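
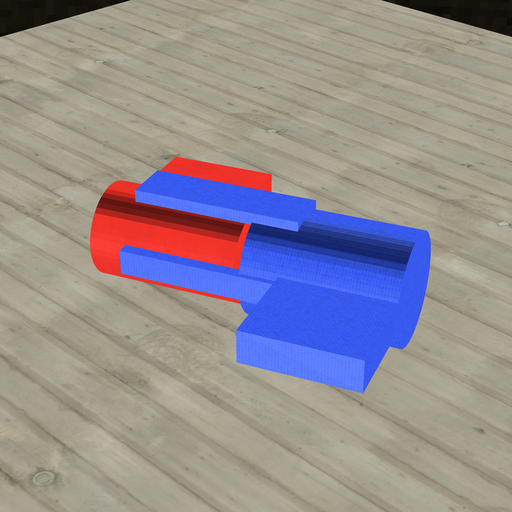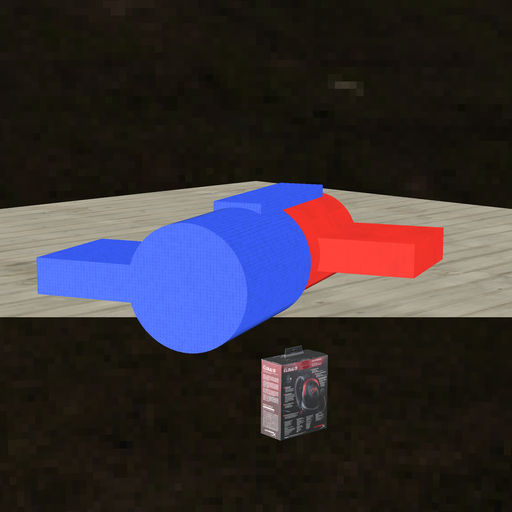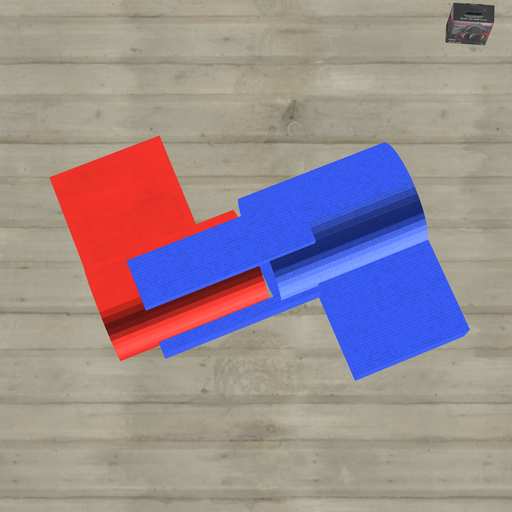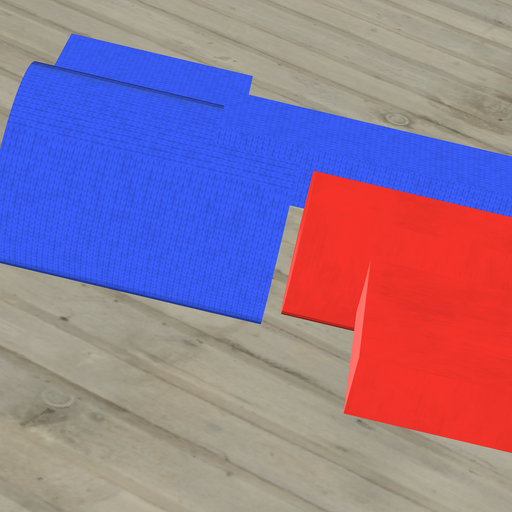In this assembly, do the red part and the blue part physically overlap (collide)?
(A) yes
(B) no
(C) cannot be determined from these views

(B) no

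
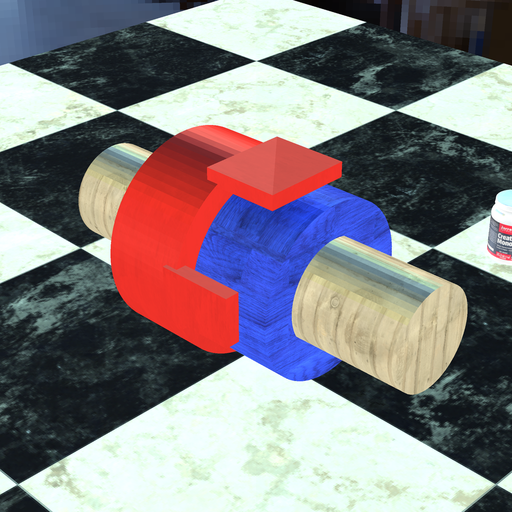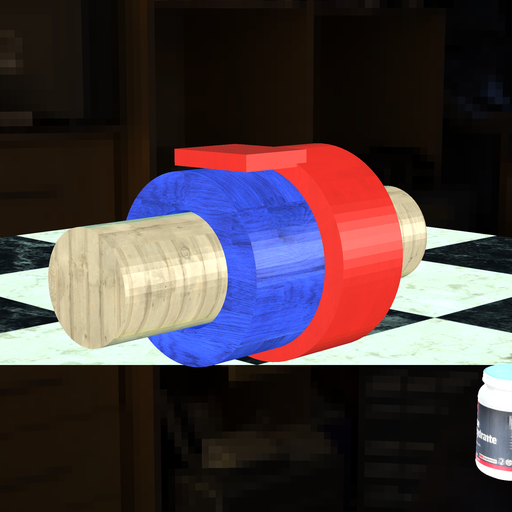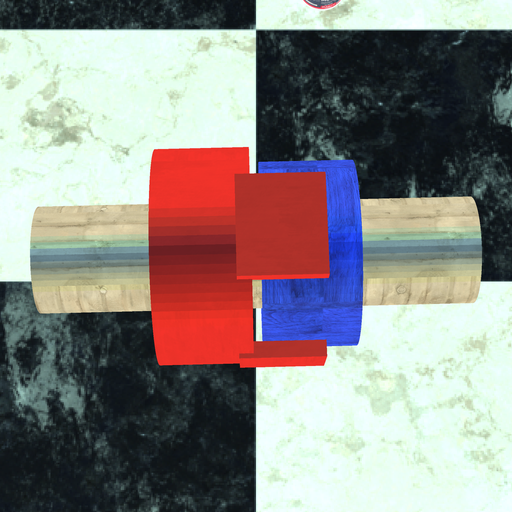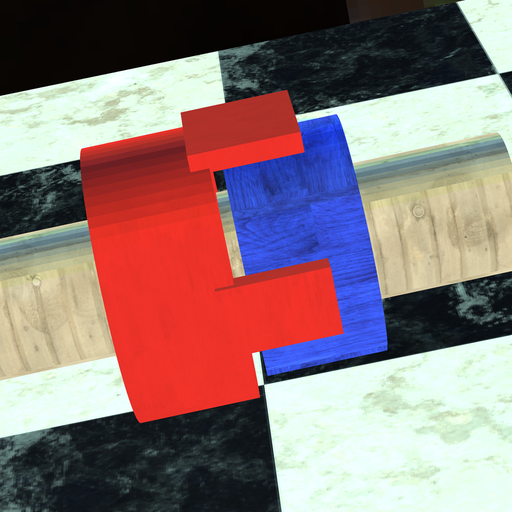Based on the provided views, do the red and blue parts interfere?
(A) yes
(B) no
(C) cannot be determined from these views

(B) no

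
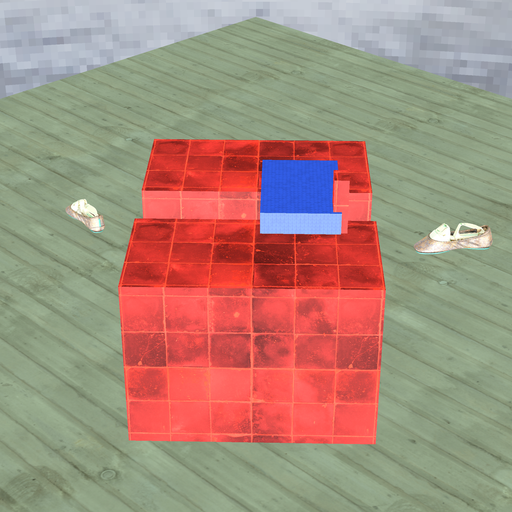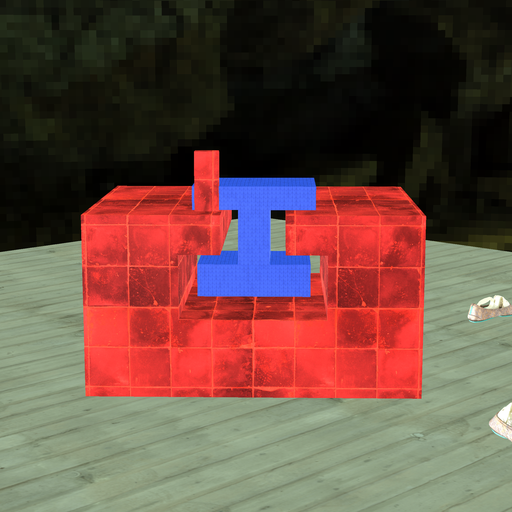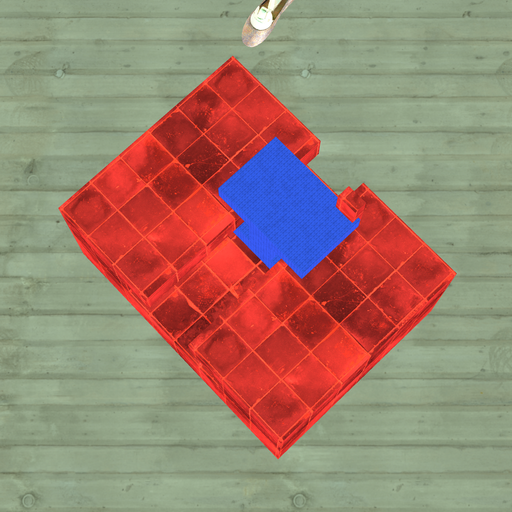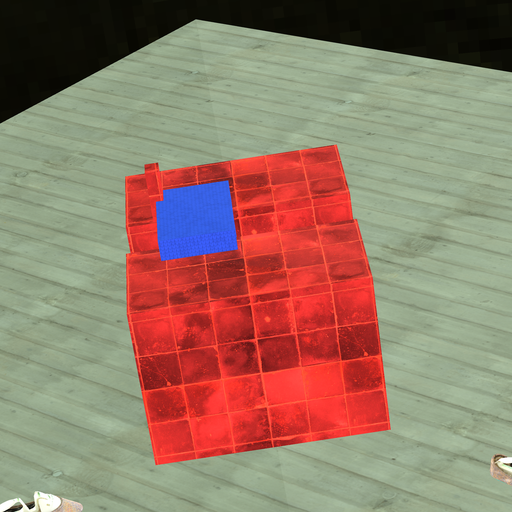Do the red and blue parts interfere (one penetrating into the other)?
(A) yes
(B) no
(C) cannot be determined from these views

(A) yes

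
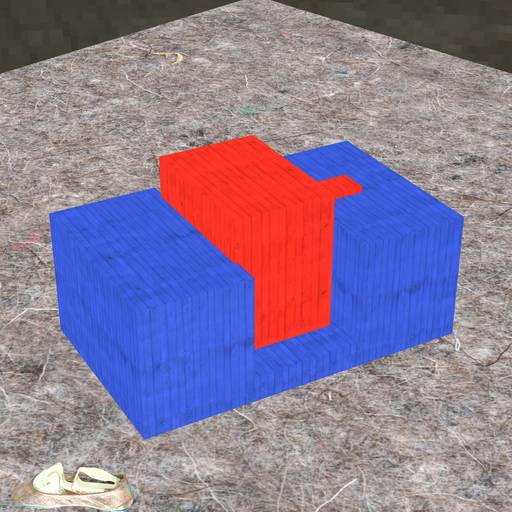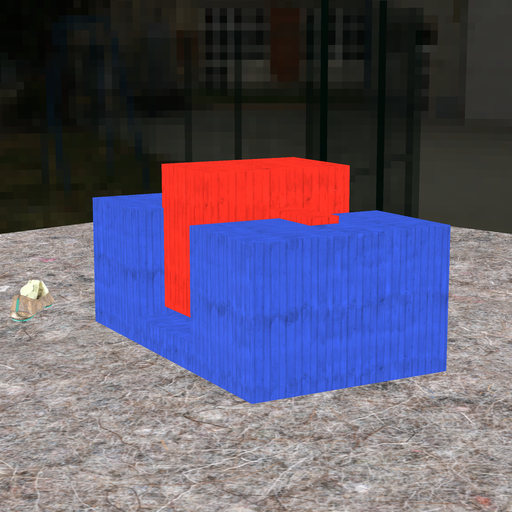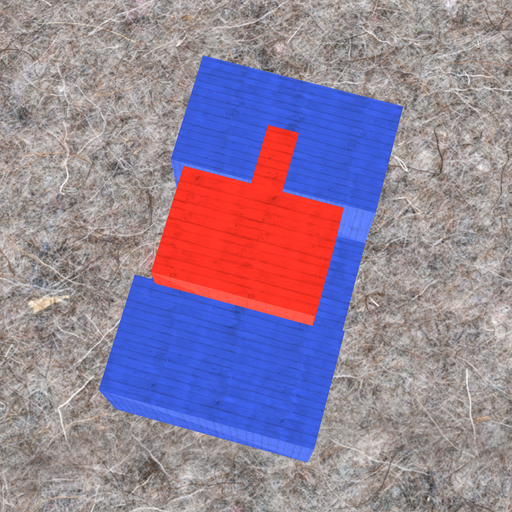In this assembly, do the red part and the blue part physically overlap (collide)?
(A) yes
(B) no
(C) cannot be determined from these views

(A) yes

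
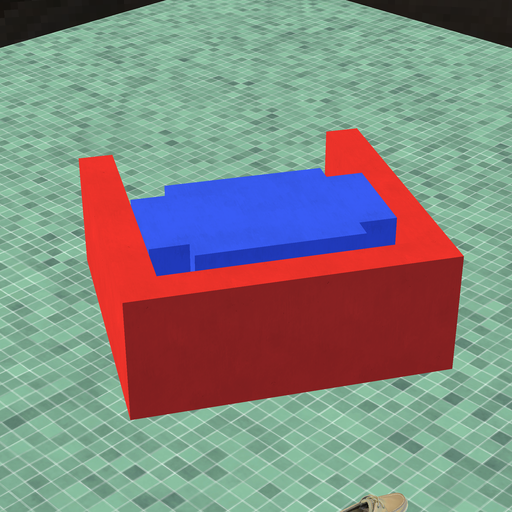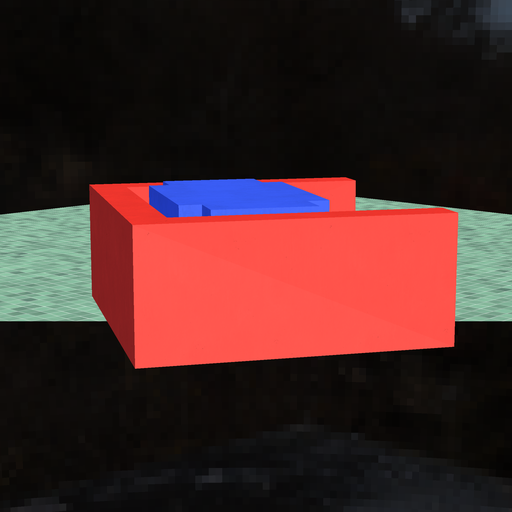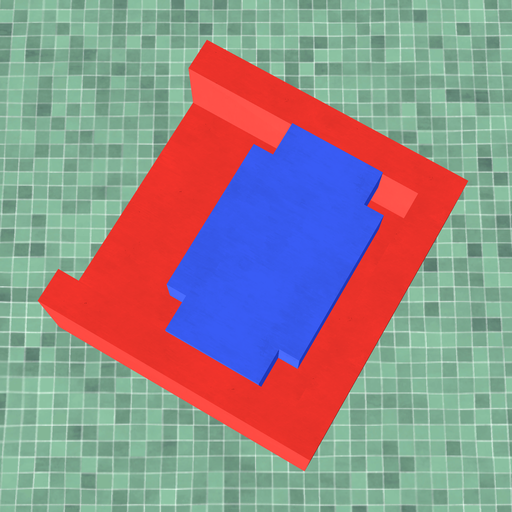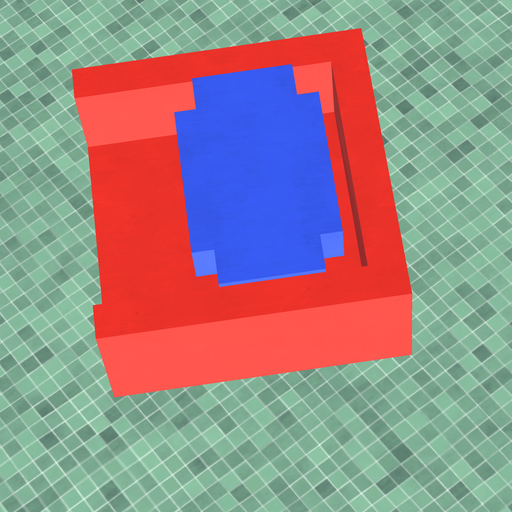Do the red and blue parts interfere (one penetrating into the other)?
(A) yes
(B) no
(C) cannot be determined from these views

(B) no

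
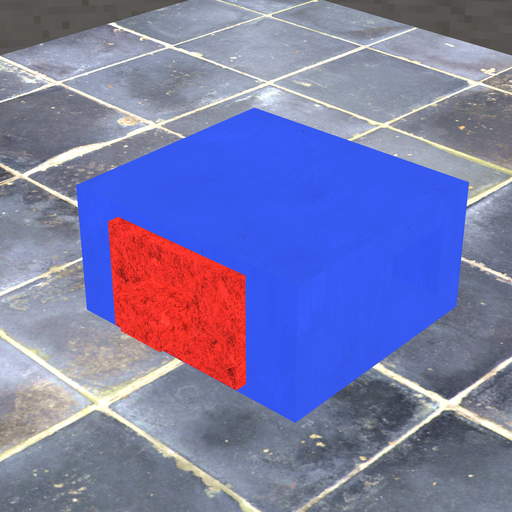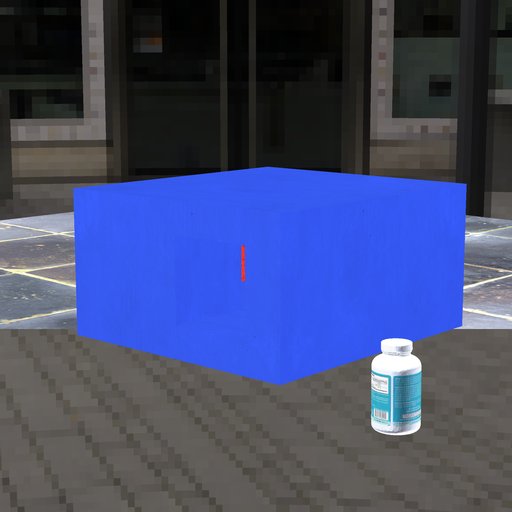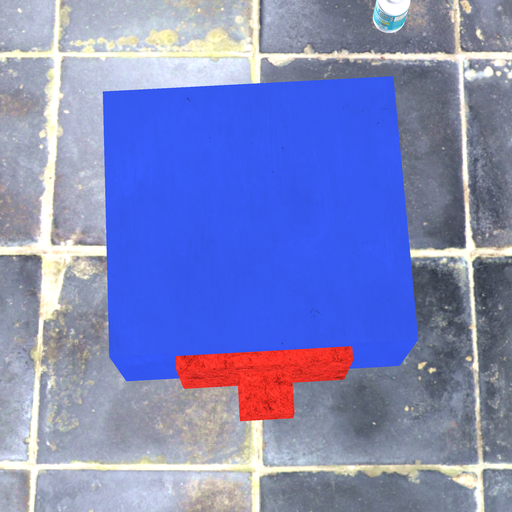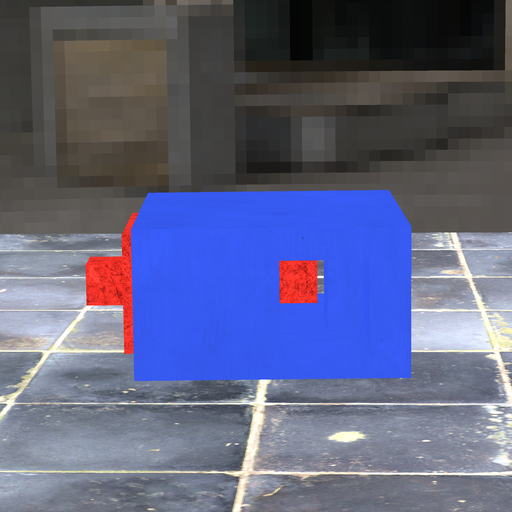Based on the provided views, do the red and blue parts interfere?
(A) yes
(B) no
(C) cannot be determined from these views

(B) no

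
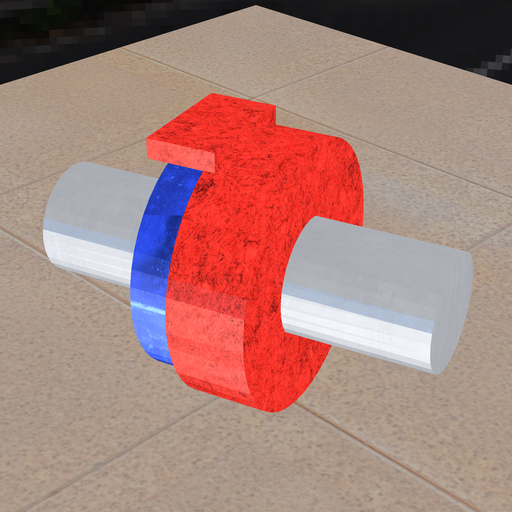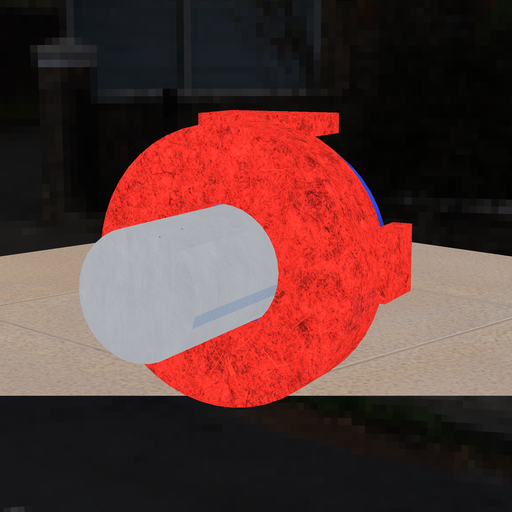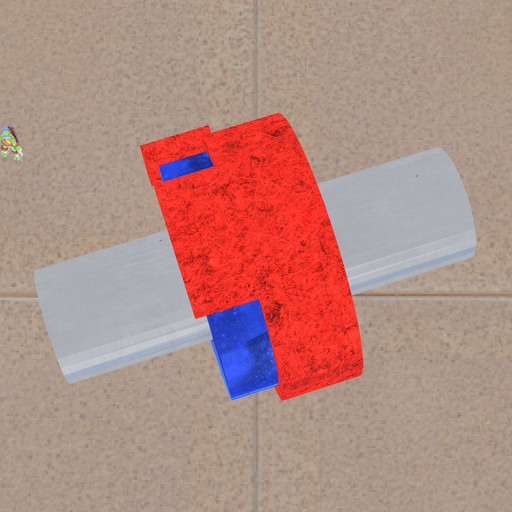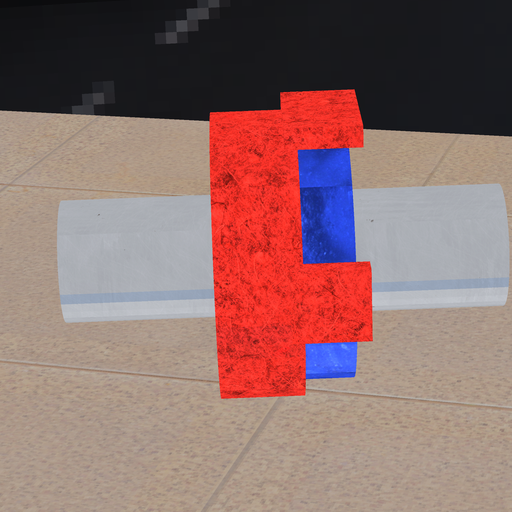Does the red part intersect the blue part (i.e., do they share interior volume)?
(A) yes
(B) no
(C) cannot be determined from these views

(A) yes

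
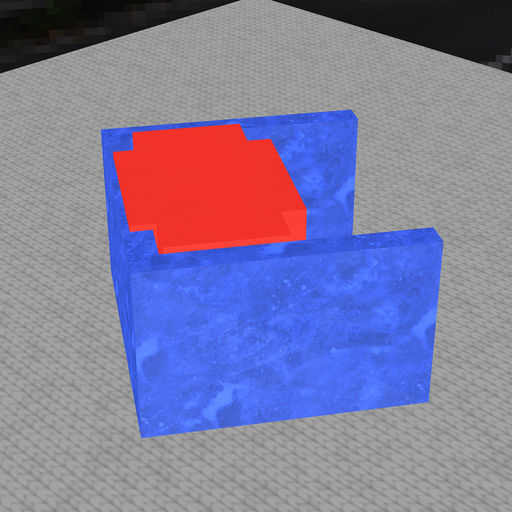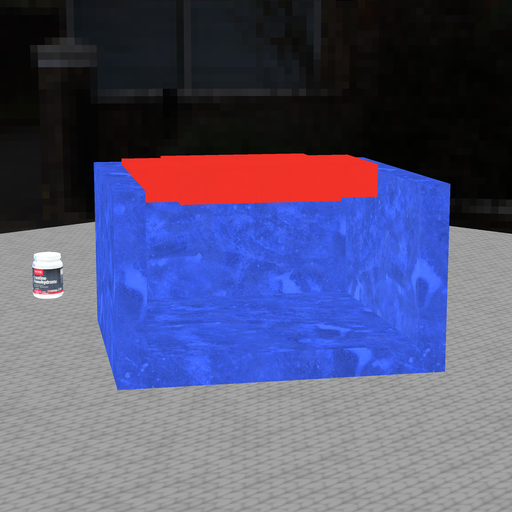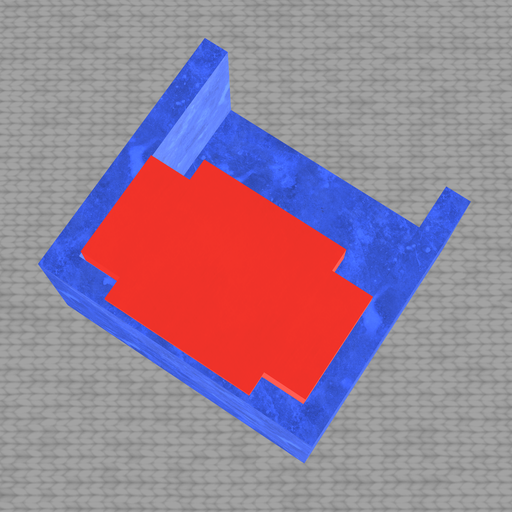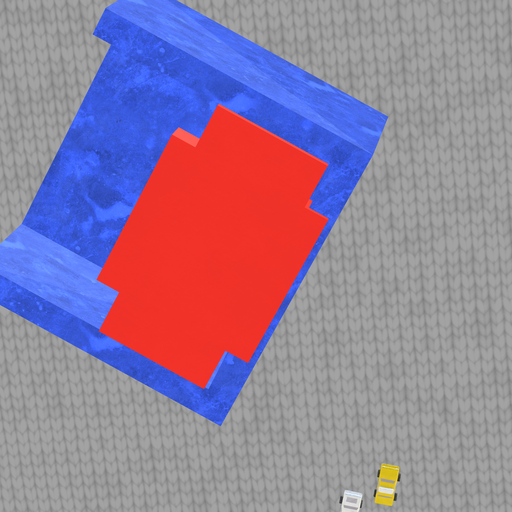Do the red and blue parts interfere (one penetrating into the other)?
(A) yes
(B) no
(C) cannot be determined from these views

(A) yes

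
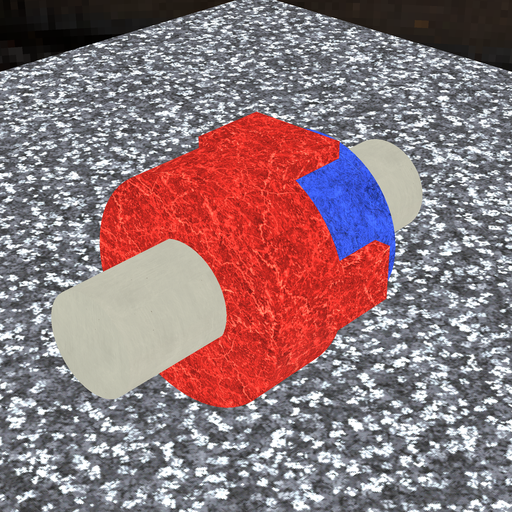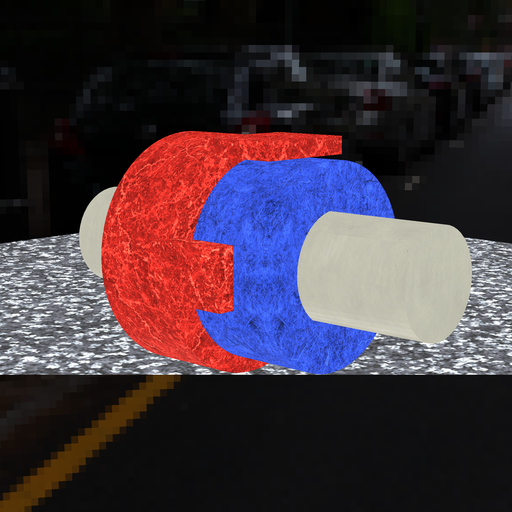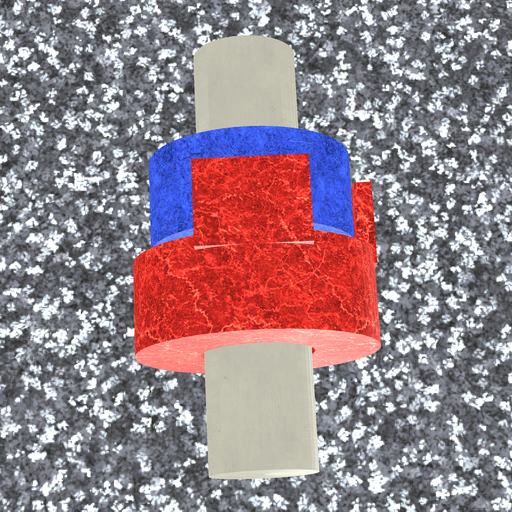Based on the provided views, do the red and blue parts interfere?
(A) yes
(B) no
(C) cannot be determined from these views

(B) no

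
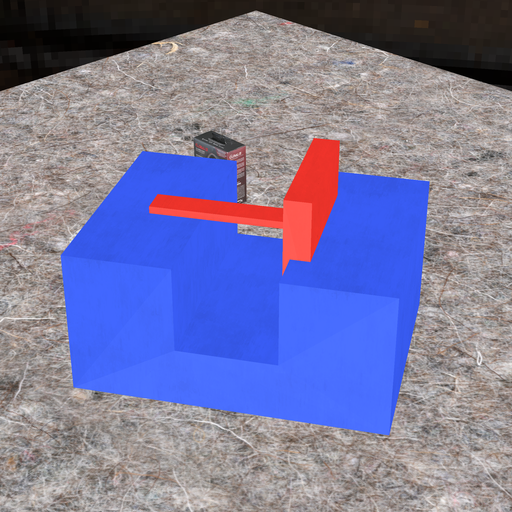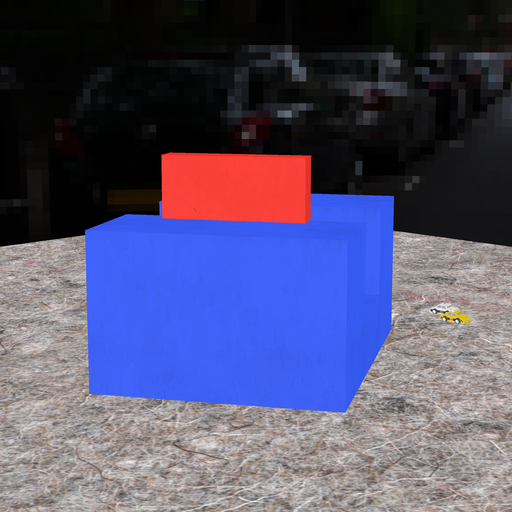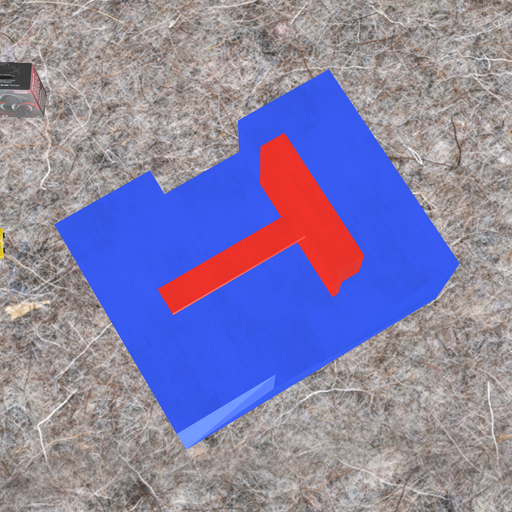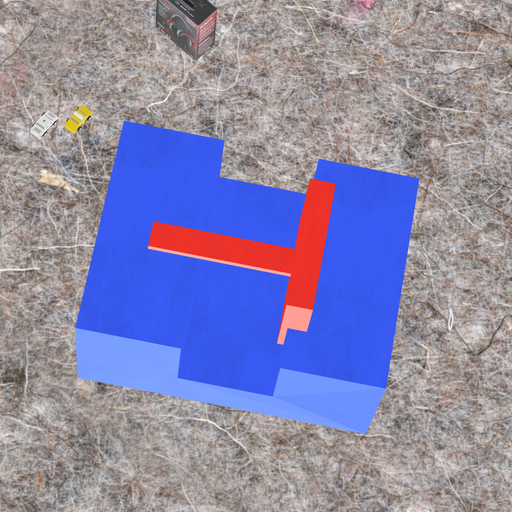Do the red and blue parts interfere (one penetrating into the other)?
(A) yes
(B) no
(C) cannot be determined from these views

(A) yes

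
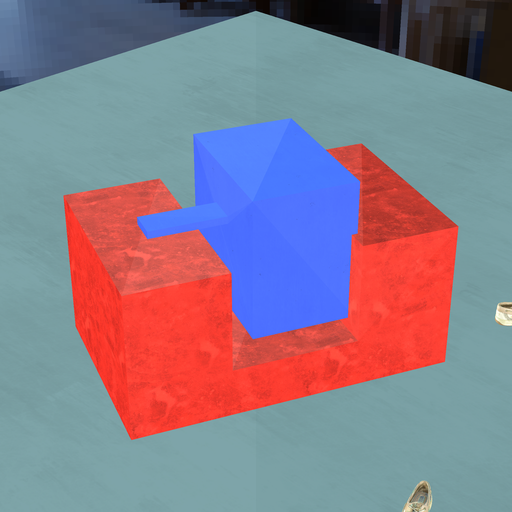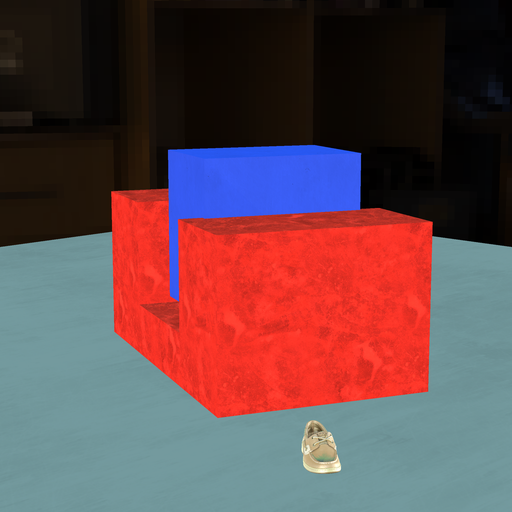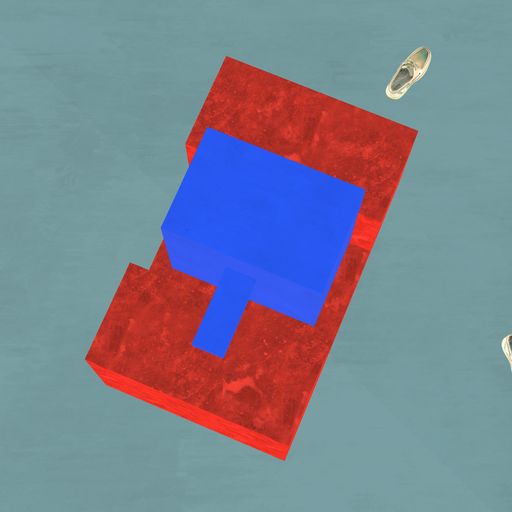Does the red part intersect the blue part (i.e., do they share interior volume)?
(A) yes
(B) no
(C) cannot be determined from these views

(C) cannot be determined from these views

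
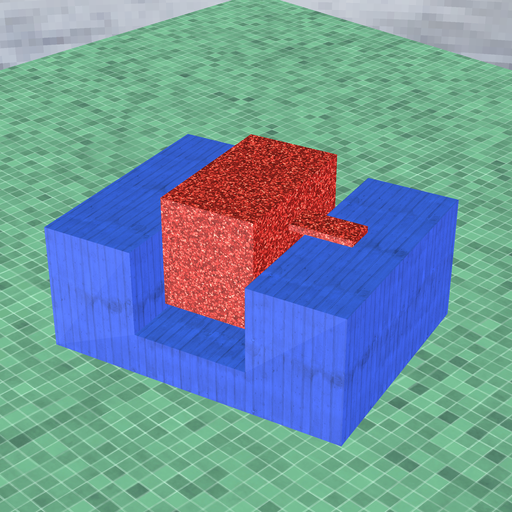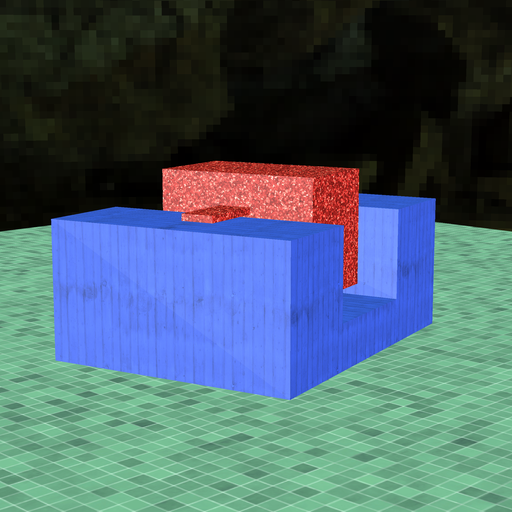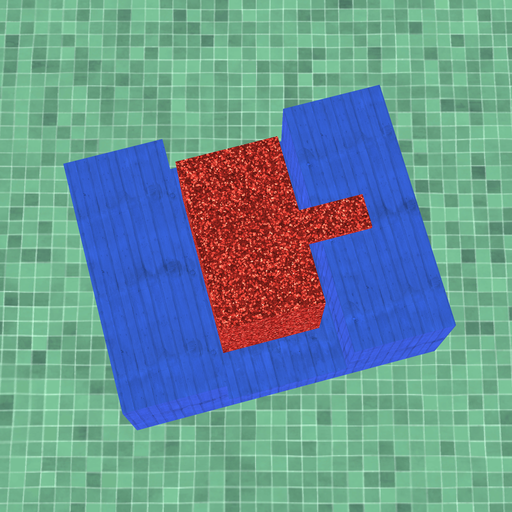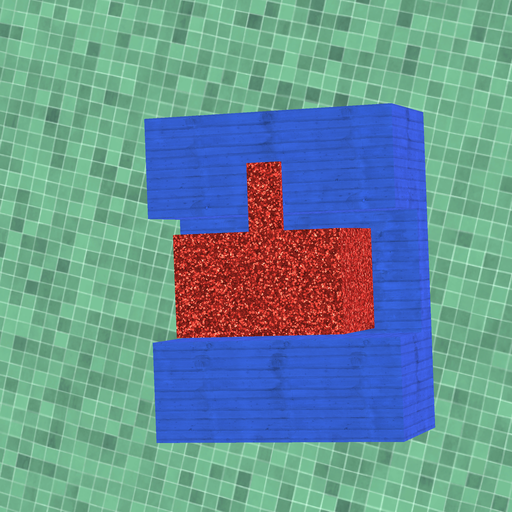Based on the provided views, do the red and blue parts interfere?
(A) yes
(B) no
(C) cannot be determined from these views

(B) no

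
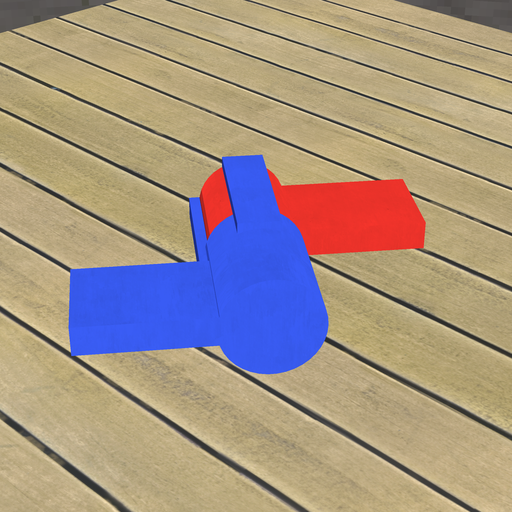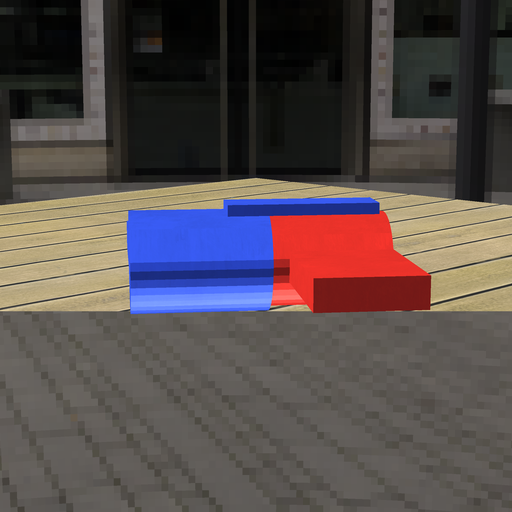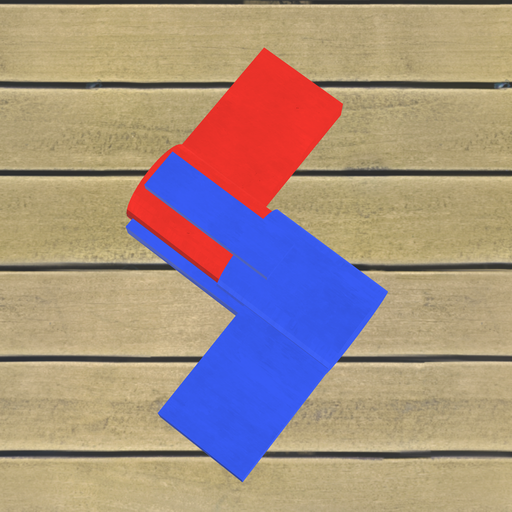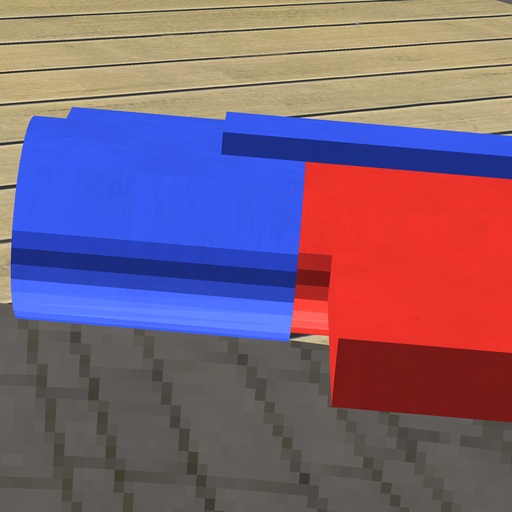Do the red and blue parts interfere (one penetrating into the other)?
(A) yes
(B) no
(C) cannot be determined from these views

(A) yes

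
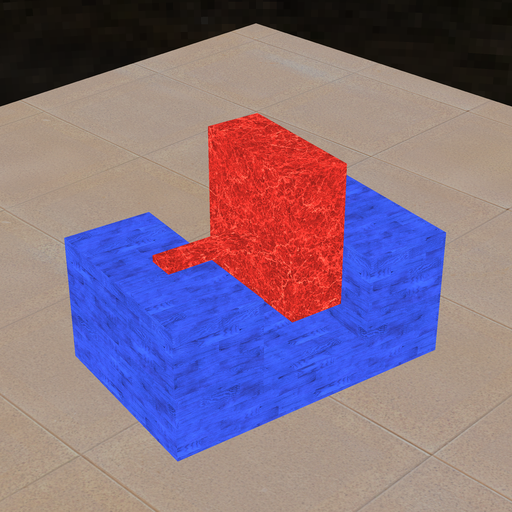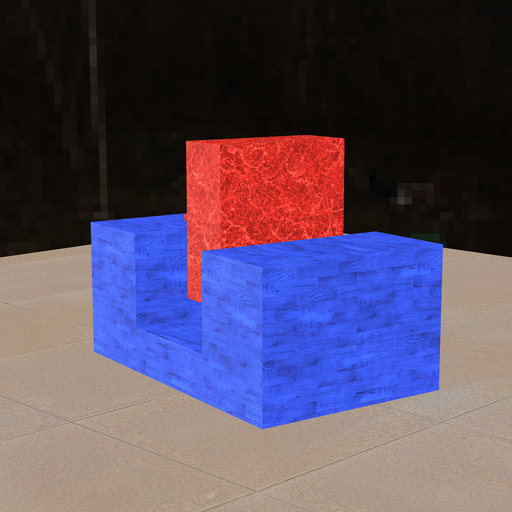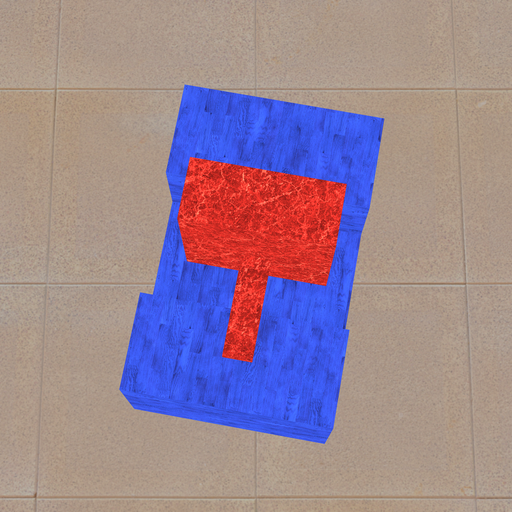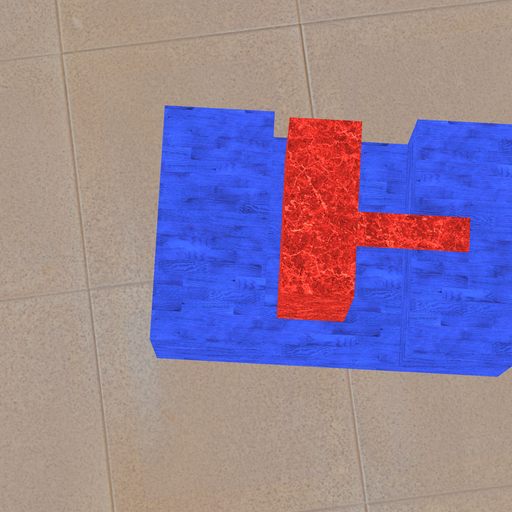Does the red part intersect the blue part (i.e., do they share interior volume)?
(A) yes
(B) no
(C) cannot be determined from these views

(B) no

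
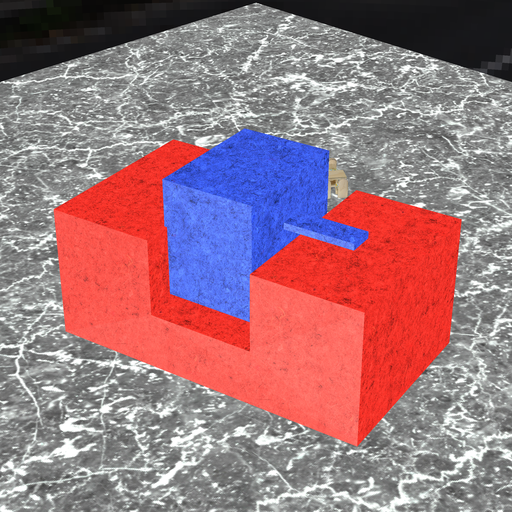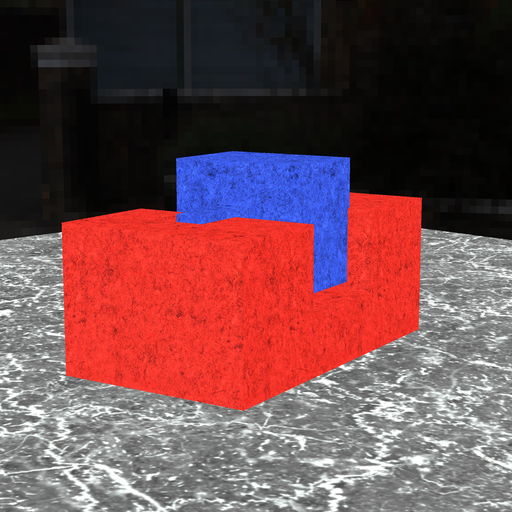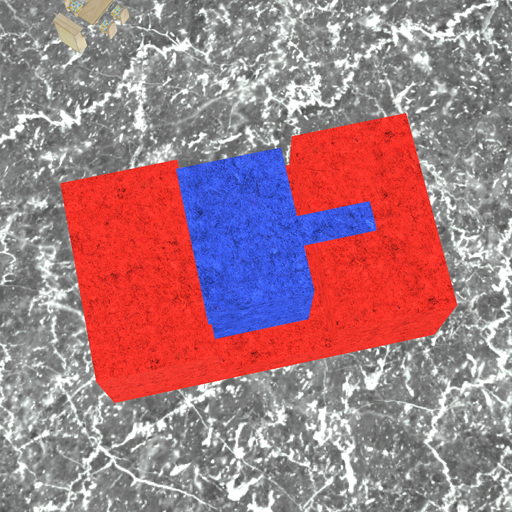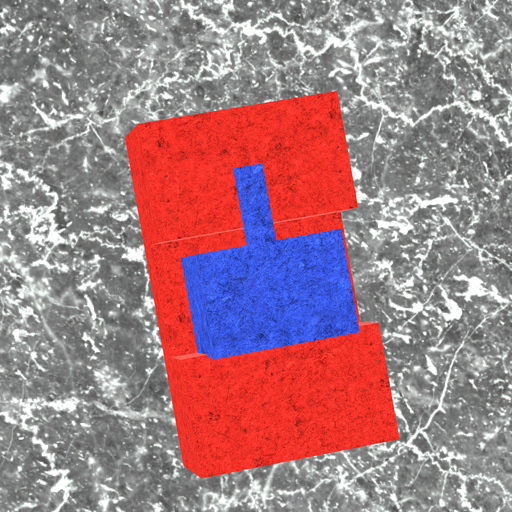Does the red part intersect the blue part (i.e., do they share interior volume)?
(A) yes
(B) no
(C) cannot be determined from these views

(A) yes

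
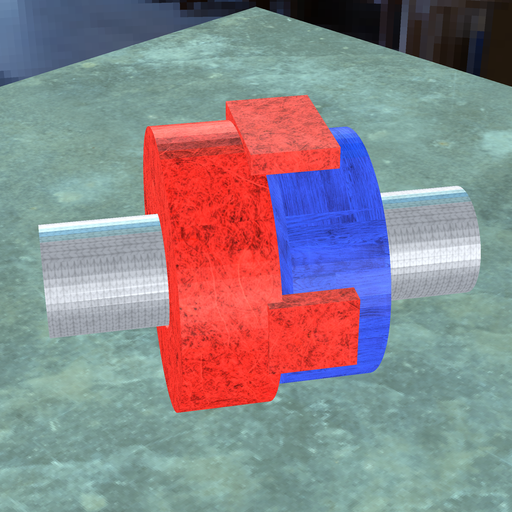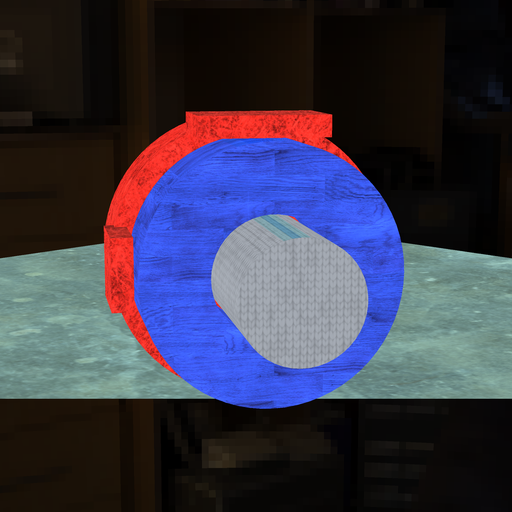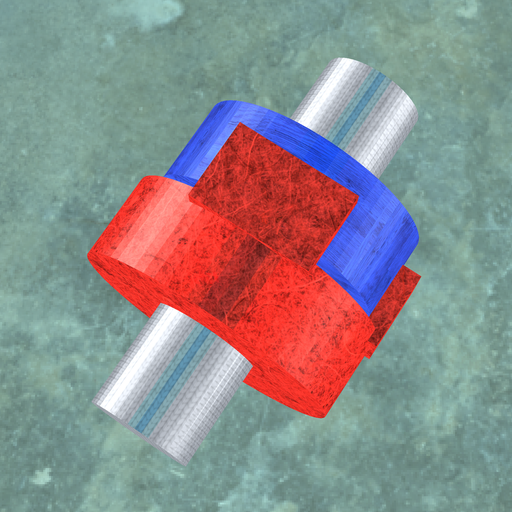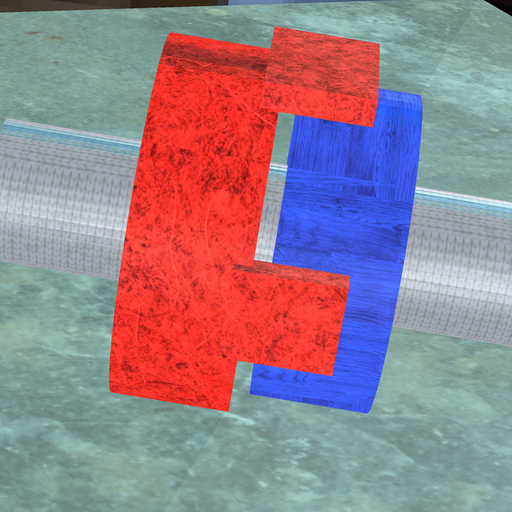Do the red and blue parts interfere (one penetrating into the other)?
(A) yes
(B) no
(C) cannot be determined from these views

(B) no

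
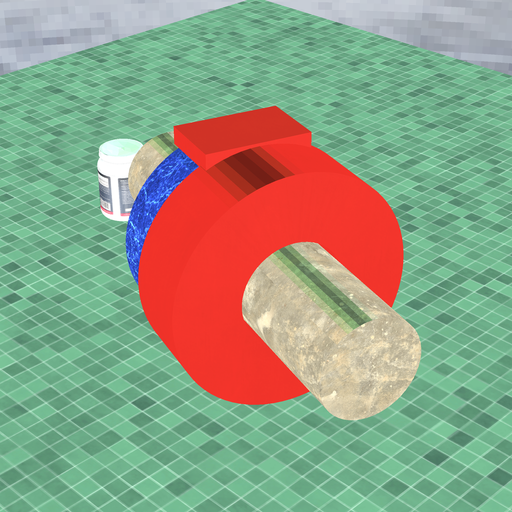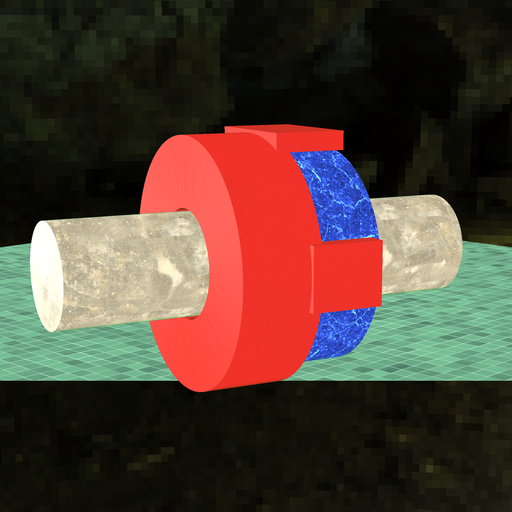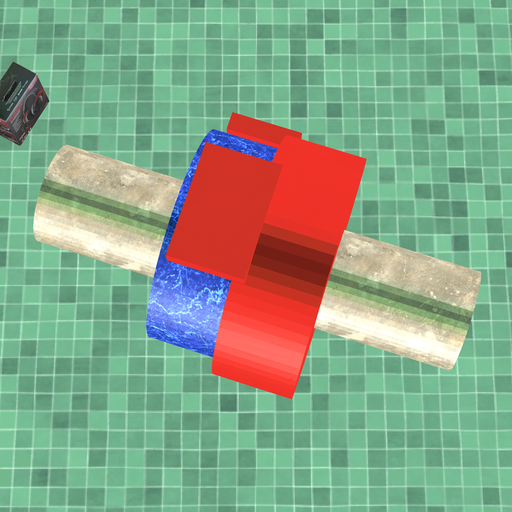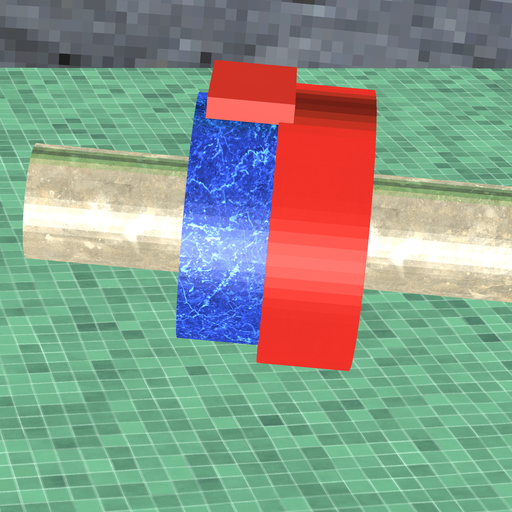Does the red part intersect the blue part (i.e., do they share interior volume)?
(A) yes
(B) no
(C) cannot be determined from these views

(A) yes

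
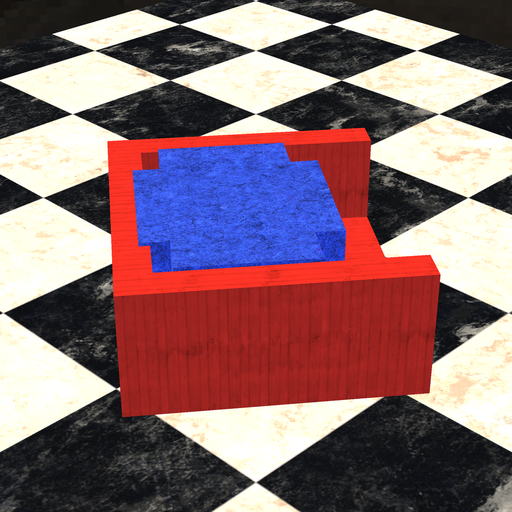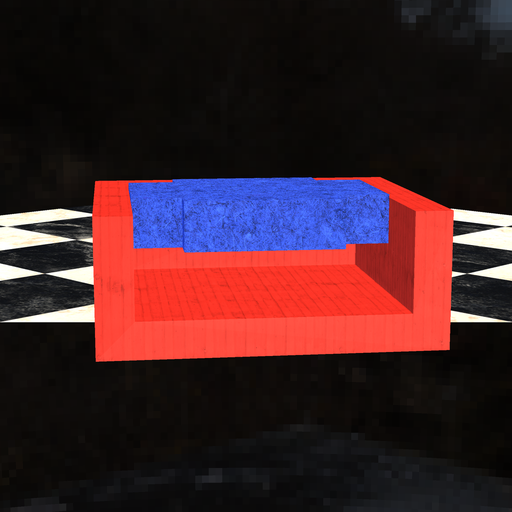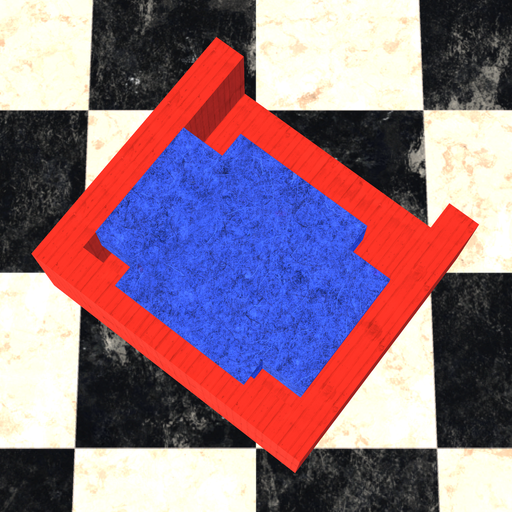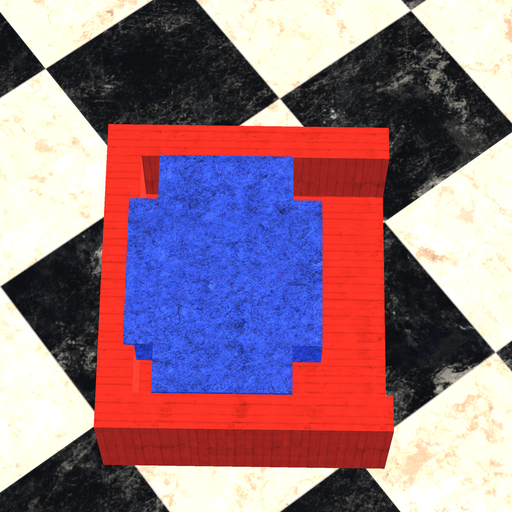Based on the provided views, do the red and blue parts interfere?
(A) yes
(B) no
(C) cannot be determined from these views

(A) yes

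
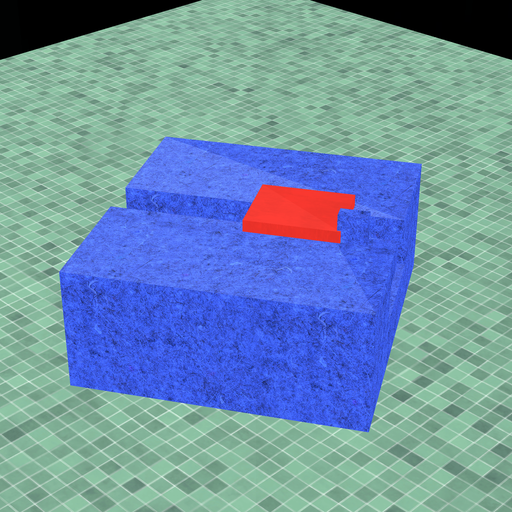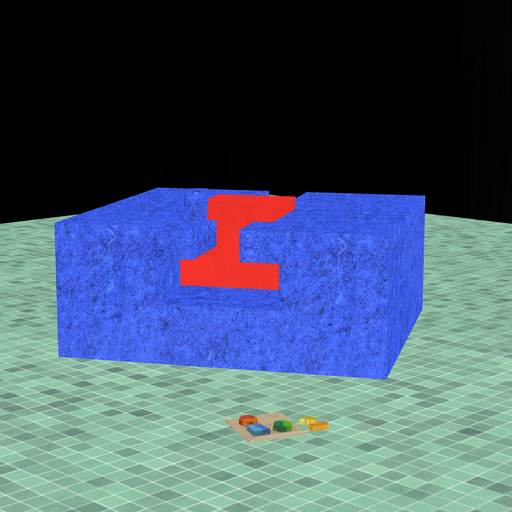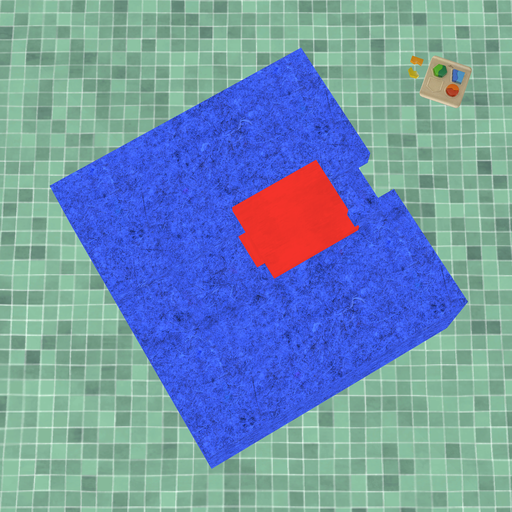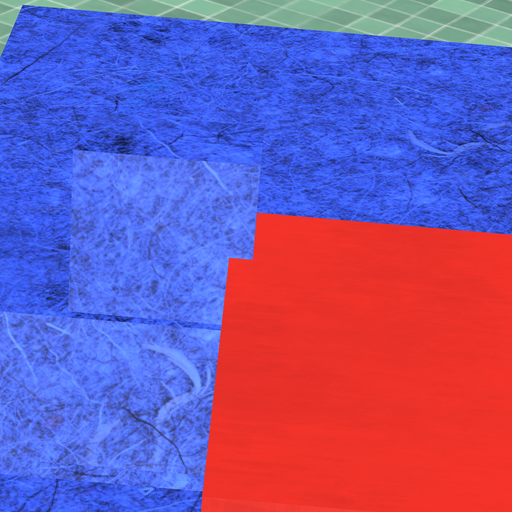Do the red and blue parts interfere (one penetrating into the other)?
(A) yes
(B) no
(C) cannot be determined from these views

(A) yes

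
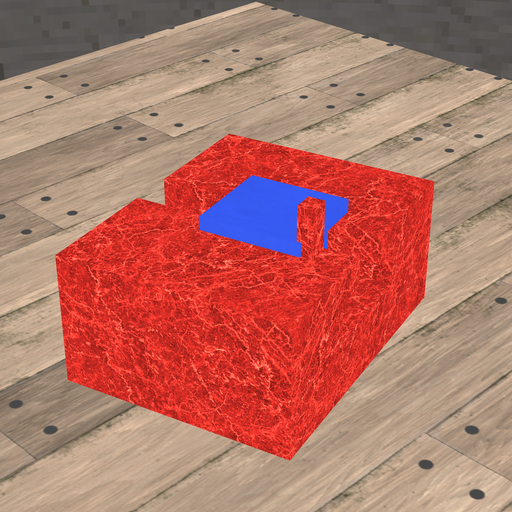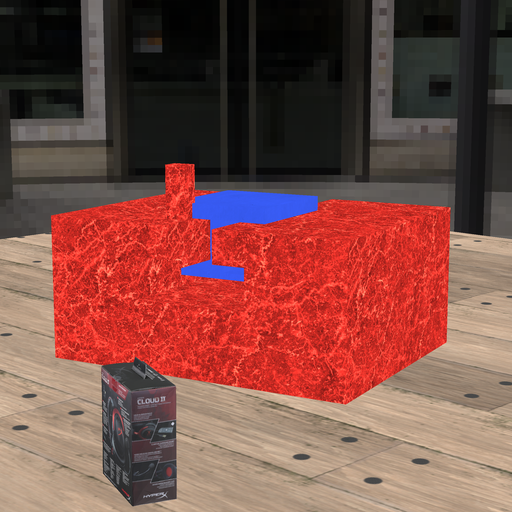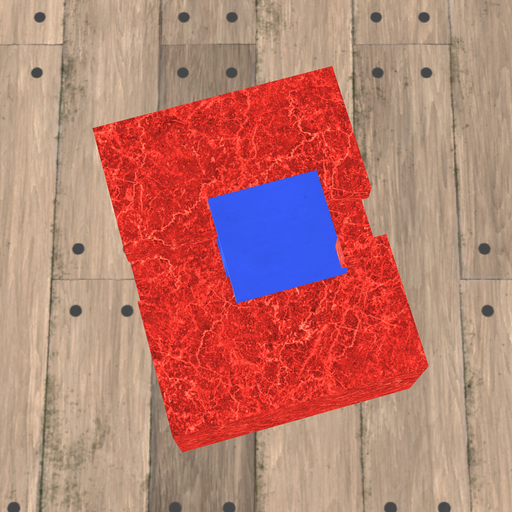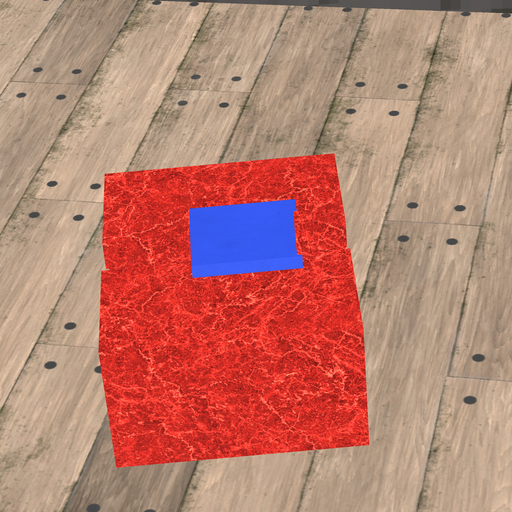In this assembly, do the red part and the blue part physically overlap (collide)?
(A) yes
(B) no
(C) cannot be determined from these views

(A) yes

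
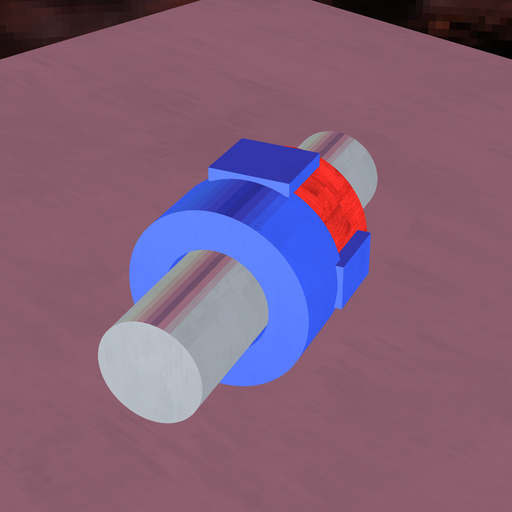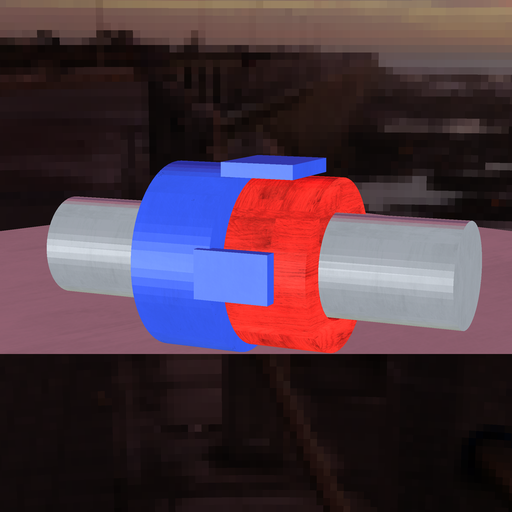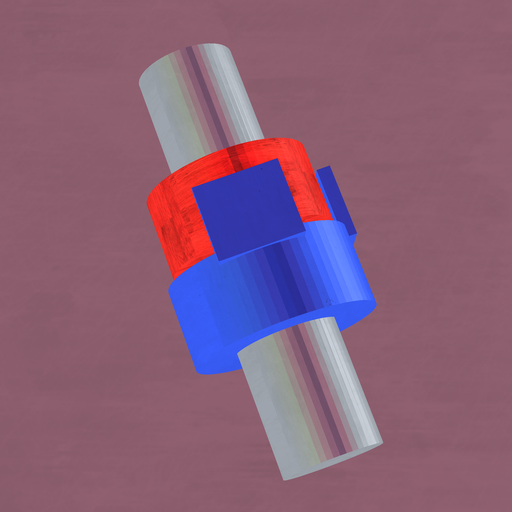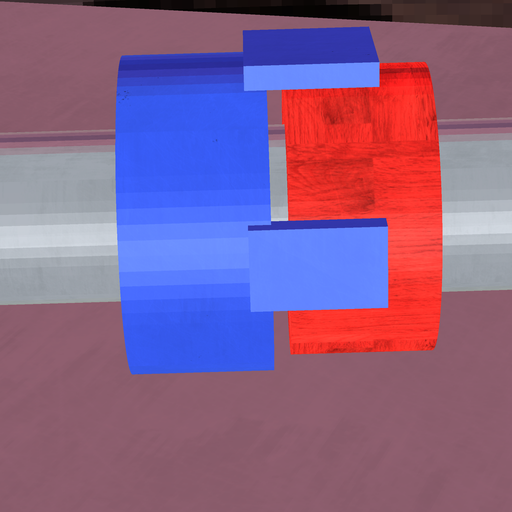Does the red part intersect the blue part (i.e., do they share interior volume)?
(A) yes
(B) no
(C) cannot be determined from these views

(B) no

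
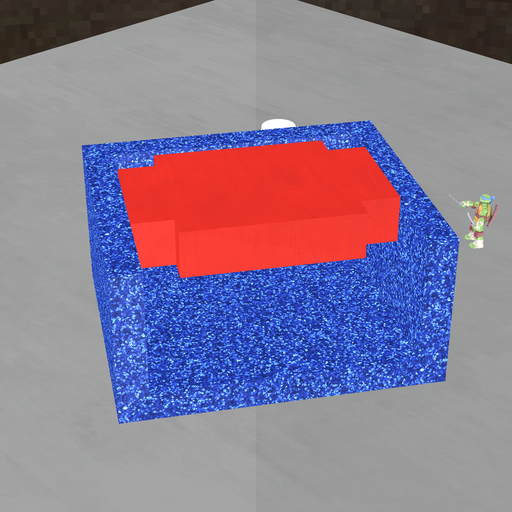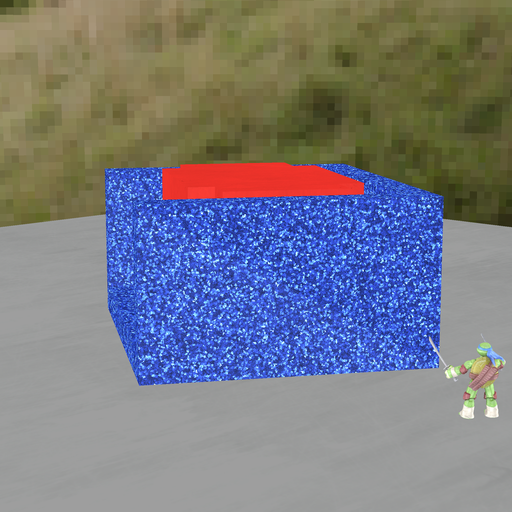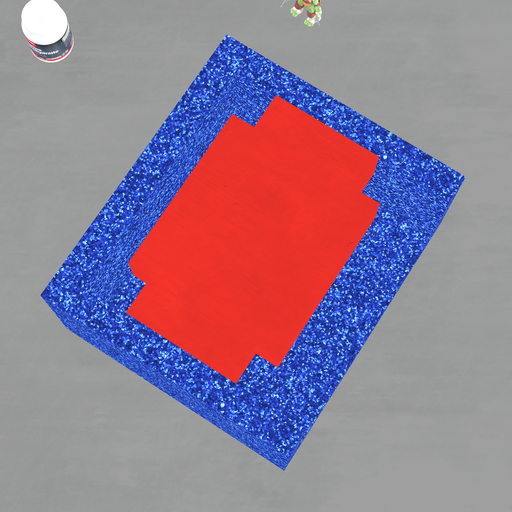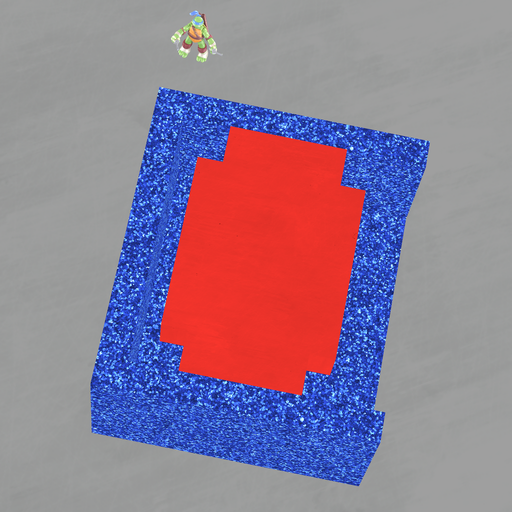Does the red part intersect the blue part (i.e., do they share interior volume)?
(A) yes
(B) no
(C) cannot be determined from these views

(B) no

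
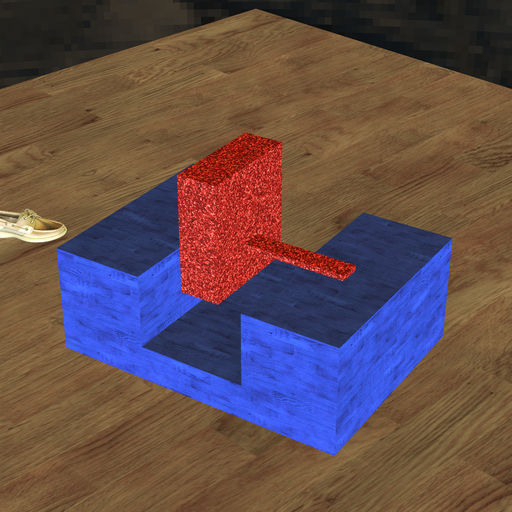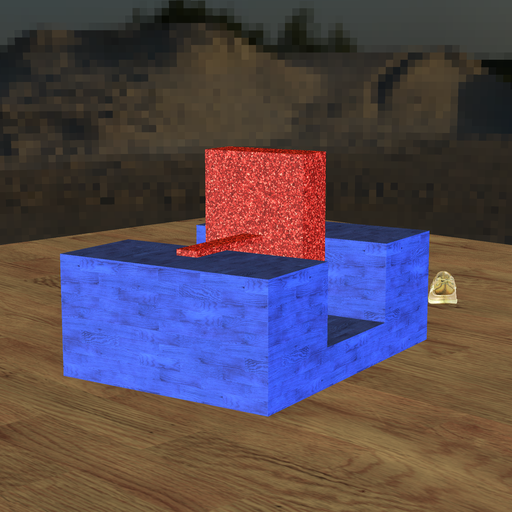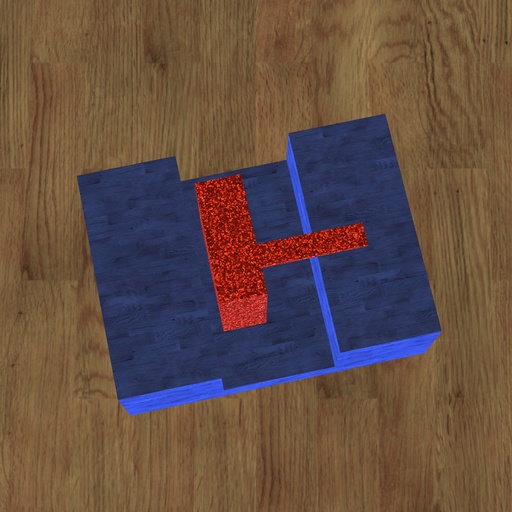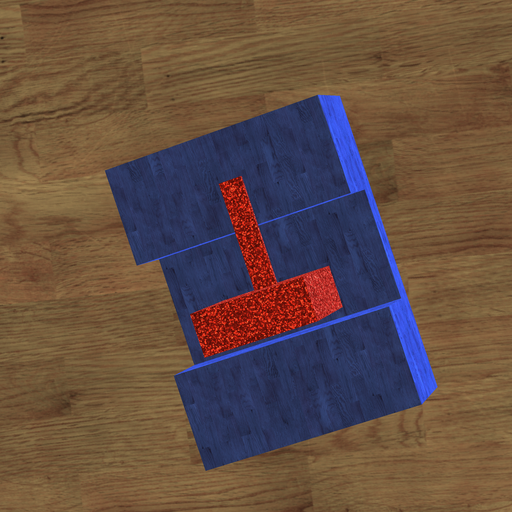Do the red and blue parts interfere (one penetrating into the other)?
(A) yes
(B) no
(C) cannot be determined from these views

(B) no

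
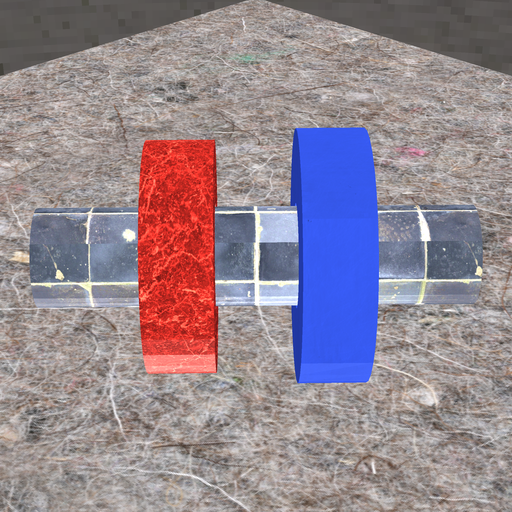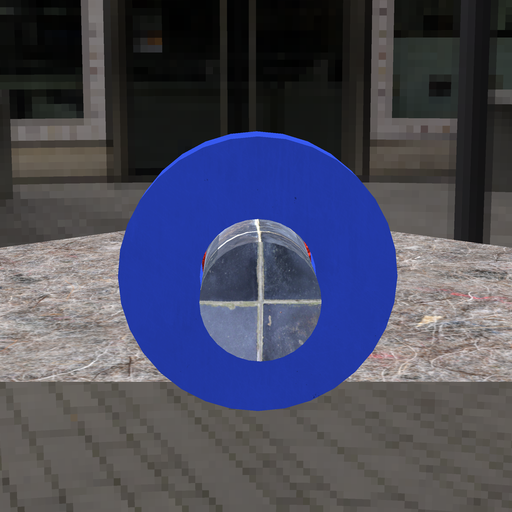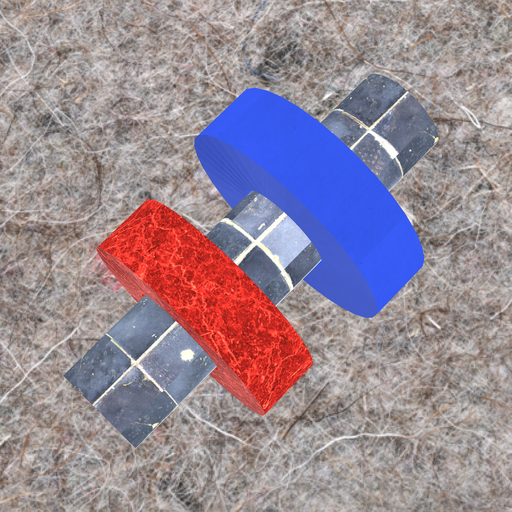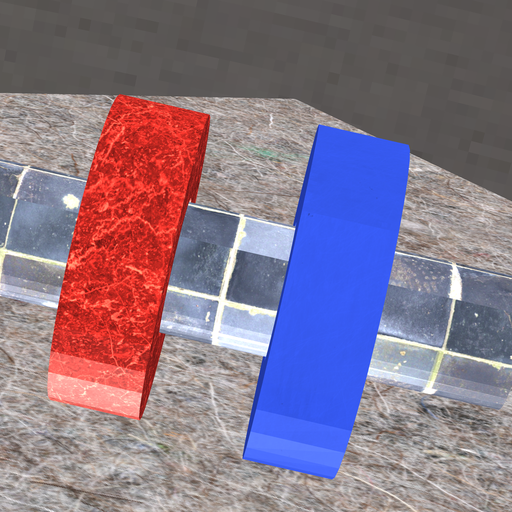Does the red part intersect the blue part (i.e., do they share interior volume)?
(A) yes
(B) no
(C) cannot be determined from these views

(B) no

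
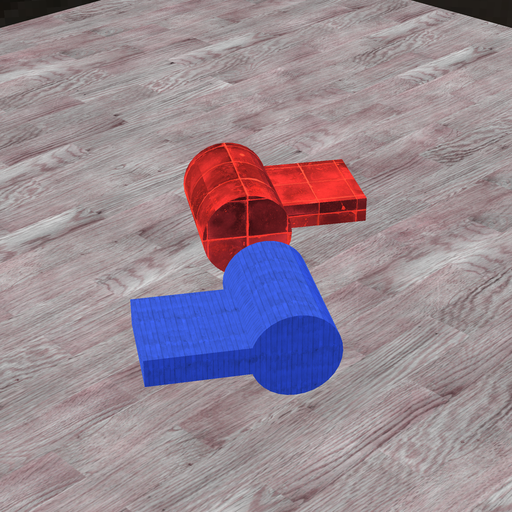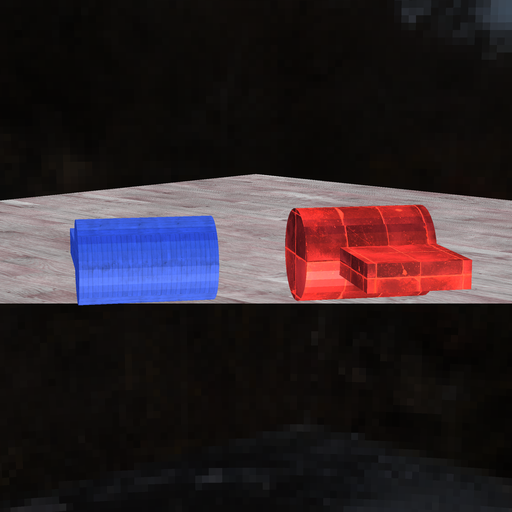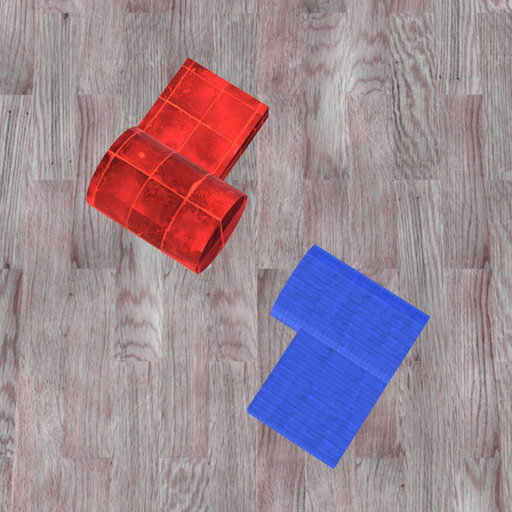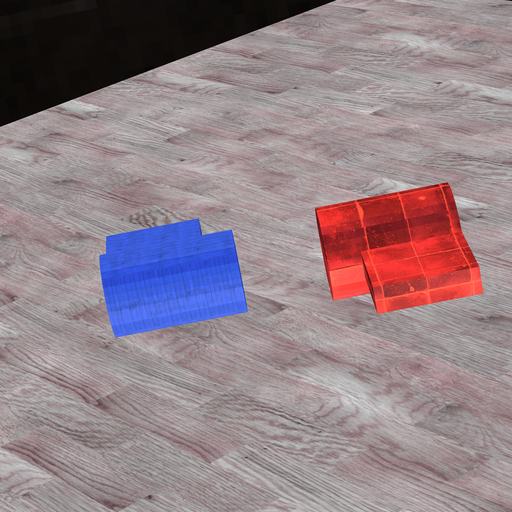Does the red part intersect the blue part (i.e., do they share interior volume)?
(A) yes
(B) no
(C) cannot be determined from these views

(B) no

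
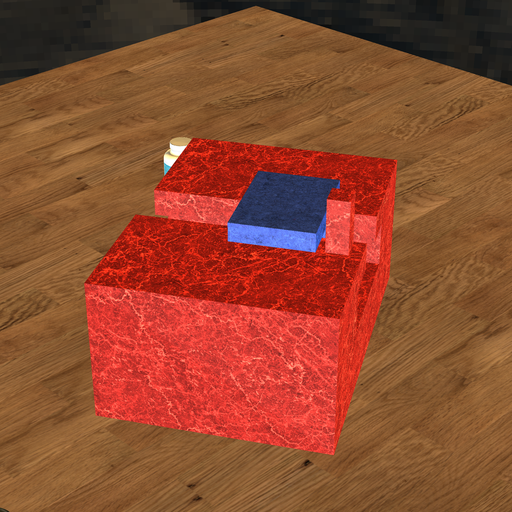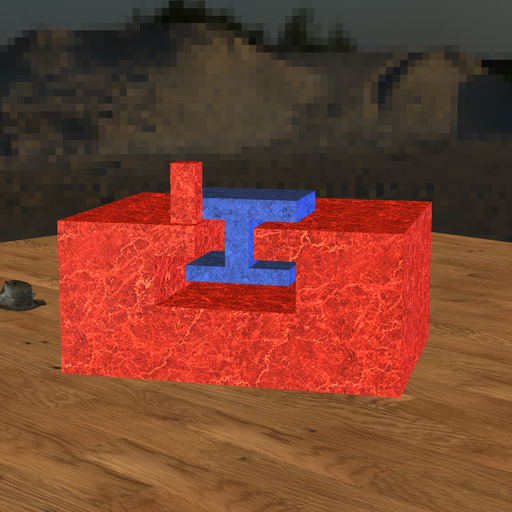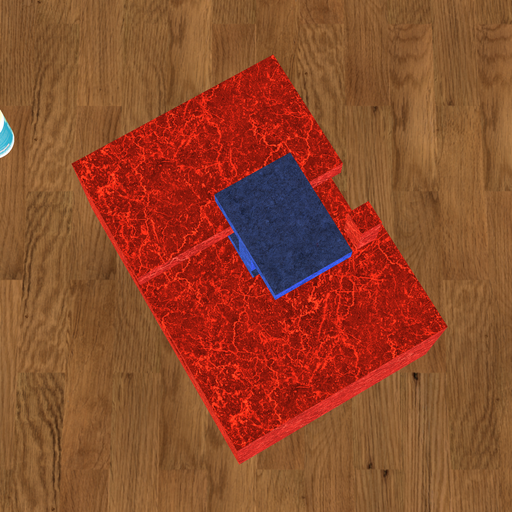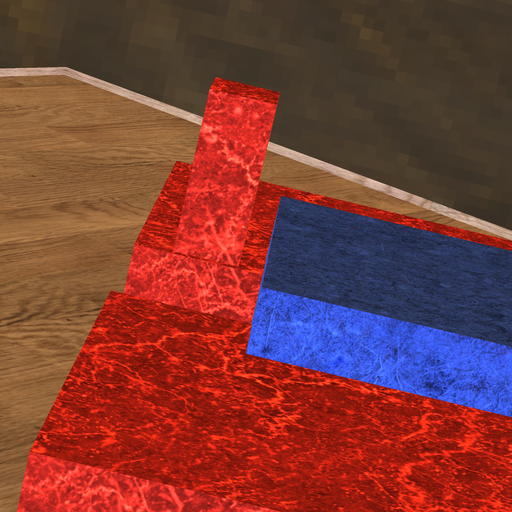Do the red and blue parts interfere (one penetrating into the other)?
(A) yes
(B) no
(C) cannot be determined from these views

(B) no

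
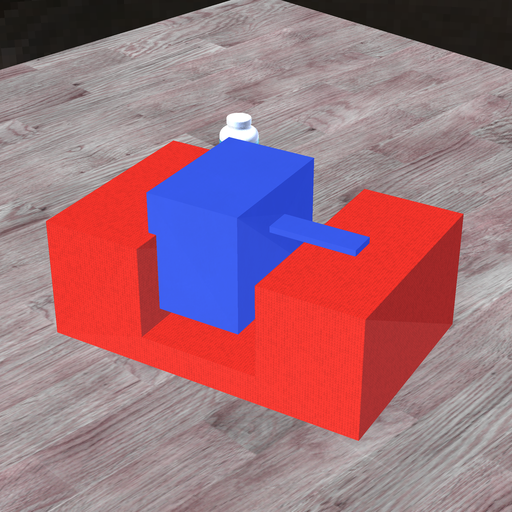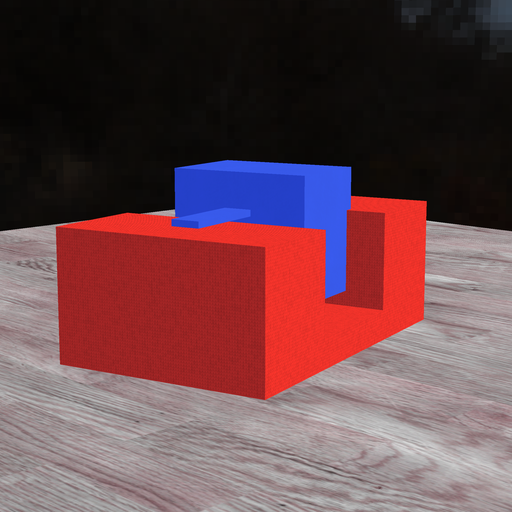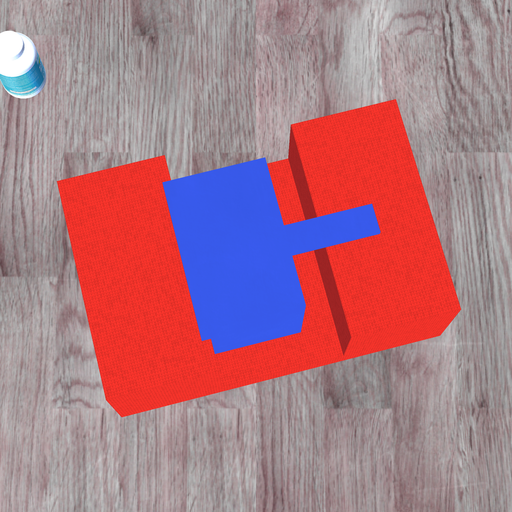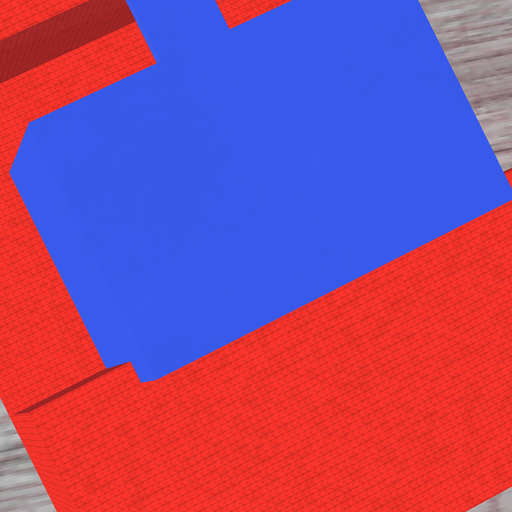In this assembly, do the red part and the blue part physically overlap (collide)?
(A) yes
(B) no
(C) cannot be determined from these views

(A) yes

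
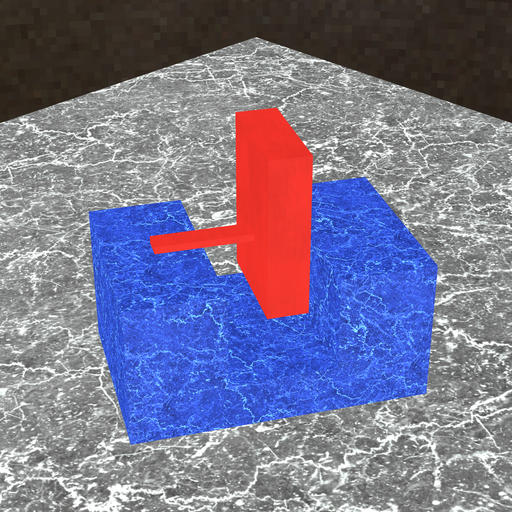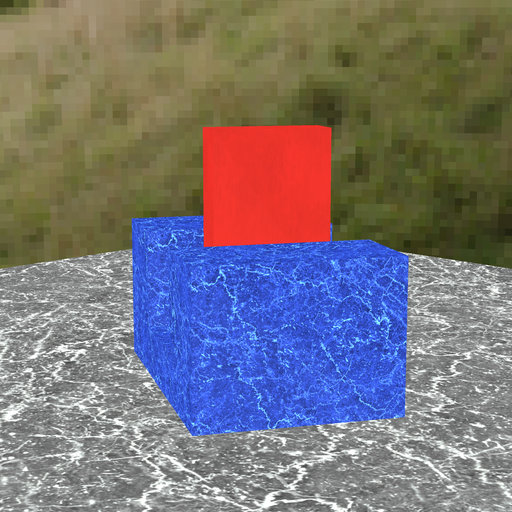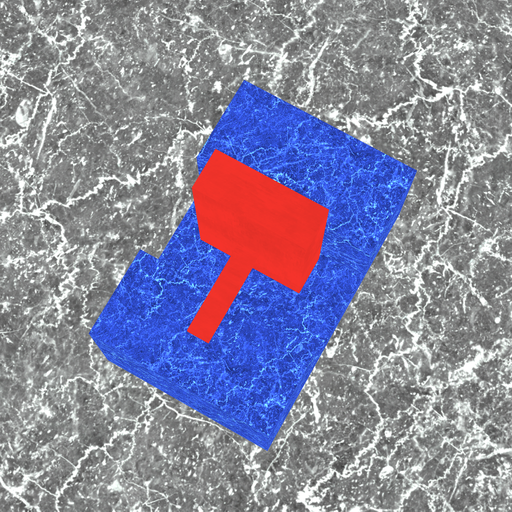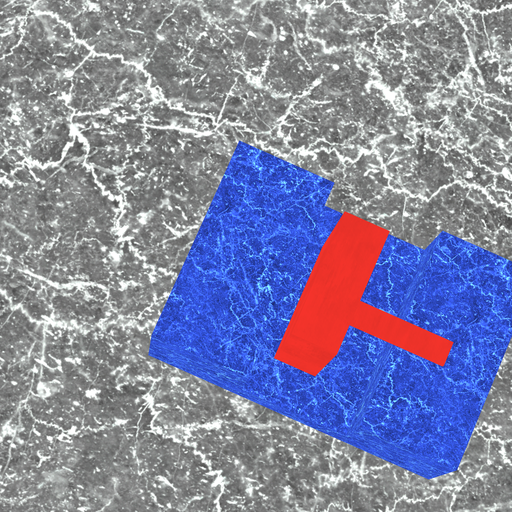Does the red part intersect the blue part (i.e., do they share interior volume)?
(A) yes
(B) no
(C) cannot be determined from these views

(B) no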